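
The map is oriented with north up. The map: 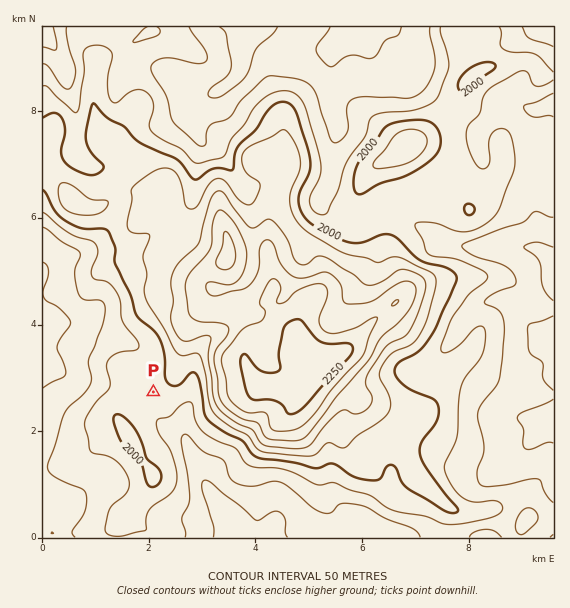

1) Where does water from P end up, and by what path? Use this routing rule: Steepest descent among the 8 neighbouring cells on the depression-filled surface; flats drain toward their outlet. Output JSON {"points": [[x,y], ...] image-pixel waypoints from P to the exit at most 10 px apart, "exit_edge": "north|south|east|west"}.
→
{"points": [[153, 392], [147, 403], [153, 413], [164, 424], [175, 432], [185, 440], [191, 451], [195, 461], [200, 472], [205, 483], [212, 493], [220, 504], [228, 515], [233, 525], [233, 536], [232, 537]], "exit_edge": "south"}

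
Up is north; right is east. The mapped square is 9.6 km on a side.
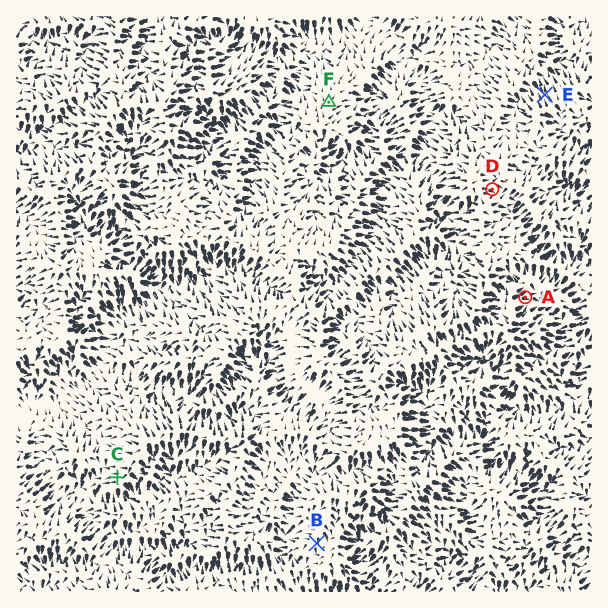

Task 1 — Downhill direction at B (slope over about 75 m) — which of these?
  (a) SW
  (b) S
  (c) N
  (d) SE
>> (b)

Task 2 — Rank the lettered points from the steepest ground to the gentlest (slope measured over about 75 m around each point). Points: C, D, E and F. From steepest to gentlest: E C D F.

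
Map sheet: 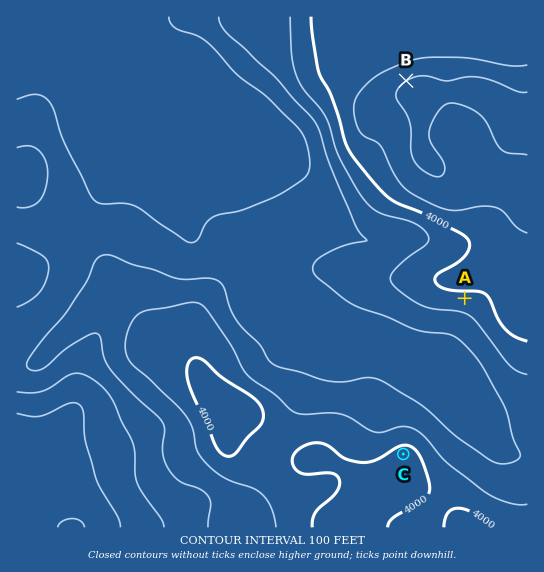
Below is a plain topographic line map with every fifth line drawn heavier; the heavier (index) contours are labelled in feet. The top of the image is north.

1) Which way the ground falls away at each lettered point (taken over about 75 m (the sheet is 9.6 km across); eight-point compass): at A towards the S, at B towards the NW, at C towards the N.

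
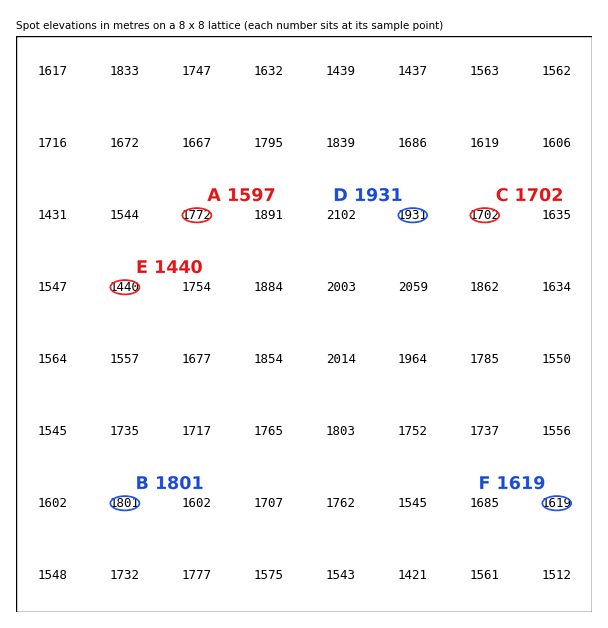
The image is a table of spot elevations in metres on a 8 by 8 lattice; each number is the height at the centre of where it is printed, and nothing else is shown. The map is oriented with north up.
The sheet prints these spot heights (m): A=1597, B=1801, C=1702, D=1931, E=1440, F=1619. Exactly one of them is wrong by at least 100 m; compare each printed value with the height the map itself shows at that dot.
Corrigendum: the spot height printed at A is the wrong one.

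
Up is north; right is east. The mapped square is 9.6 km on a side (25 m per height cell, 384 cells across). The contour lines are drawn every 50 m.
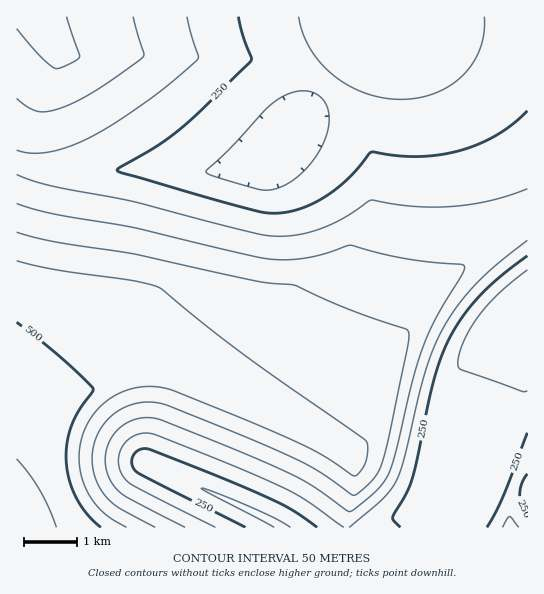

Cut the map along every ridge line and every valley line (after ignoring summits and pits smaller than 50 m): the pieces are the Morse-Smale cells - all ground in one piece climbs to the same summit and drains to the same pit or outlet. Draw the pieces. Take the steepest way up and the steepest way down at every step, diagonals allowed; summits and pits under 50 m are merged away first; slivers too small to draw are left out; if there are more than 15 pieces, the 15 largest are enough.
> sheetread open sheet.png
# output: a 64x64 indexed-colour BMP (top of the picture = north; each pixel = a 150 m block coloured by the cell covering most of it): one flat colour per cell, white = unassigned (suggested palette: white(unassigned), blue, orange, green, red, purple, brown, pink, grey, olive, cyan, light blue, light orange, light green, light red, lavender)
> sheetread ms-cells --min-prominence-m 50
<image width="64" height="64" href="data:image/bmp;base64,Qk12CAAAAAAAAHYAAAAoAAAAQAAAAEAAAAABAAQAAAAAAAAIAAATCwAAEwsAABAAAAAAAAAA////ALR3HwAOf/8ALKAsACgn1gC9Z5QAS1aMAMJ34wB/f38AIr28AM++FwDox64AeLv/AIrfmACWmP8A1bDFADMzMzMzMzMzMzMzMzMzMzMzMzMzNERERERERERFVVVVMzMzMzMzMzMzMzMzMzMzMzMzMzM0RERERERERERVVVUzMzMzMzMzMzMzMzMzMzMzMzMzMzNERERERERERFVVVTMzMzMzMzMzMzMzMzMzMzMzMzMzM0RERERERERERVVVMzMzMzMzMzMzMzMzMzMzMzMzMzMzRERERERERERFVVUzMzMzMzMzMzMzMzMzMzMzMzMzMzNEREREREREREVVVTMzMzMzMzMzMzMzMzMzMzMzMzMzM0RERERERERERFVVMzMzMzMzMzMzMzMzMzMzMzMzMzMzREREREREREREVVUzMzMzMzMzMzMzMzMzMzMzMzMzMzRERERERERERERVVRMzMzMzMzMzMzMzMzMzMzMzMzMxREREREREREREREVVETMzMzMzMzMzMzMzMzMzMzMzMxFERERERERERERERVUREzMzMzMzMzMzMzMzMzMzMzMRERRERERERERERERFVRERMzMzMzMzMzMzMzMzMzMxEREREUREREREREREREVVERETMzMzMzMzMzMzMzMzMRERERERFERERERERERERFUREREzMzMzMzMzMzMzMzEREREREREUREREREREREREVRERERMzMzMzMzMzMzMxERERERERERFERERERERERERVERERETMzMzMzMzMzMREREREREREREUREREREREREREUREREREzMzMzMzMxERERERERERERERFERERERERERERREREREREzMzMzMREREREREREREREREURERERERERERFERERERERERERERERERERERERERERERFEREREREREREQREREREREREREREREREREREREREREREURERERERERERBERERERERERERERERERERERERERERERFEREREREREREEREREREREREREREREREREREREREREREUREREREREREQRERERERERERERERERERERERERERERERFERERERERERBERERERERERERERERERERERERERERERERREREREREREERERERERERERERERERERERERERERERERFEREREREREQRERERERERERERERERERERERERERERERERRERERERERBEREREREREREREREREREREREREREREREREUREREREREERERERERERERERERERERERERERERERERERREREREREQREREREREREREREREREREREREREREREREREURERERERBERERERERERERERERERERERERERERERERERFEREREREERERERERERERERERERERERERERERERERERERREREREQRERERERERERERERERERERERERERERERERERERRERERBEREREREREREREREREREREREREREREREREREREUREREERERERERERERERERERERERERERERERERERERERFEREQRERERERERERERERERERERERERERERERERERERERFERBERERERERERERERERERERERERERERERERERERERERREERERERERERERERERERERERERERERERERERERERERERQRERERERERERERERERERERERERERERERERERERERERERERERERERERERERERERERERERERERERERERERERERERERERERERERERERERERERERERERERERERERERERERERERERERERERERERERERERERERERERERERERERERERERERERERERERERERERERERERERERERERERERERERERERERERERERERERERERERERERERERERERERERERERERERERERERERERERERERERERERERERERERERERERERERERERESIiIiIiIiIiIiIiIiIiIiERERERERERERERERERERERIiIiIiIiIiIiIiIiIiIiIhEREREREREREREREREREREiIiIiIiIiIiIiIiIiIiIiIRERERERERERERERERERESIiIiIiIiIiIiIiIiIiIiIiERERERERERERERERERERIiIiIiIiIiIiIiIiIiIiIiIREREREREREREREREREREiIiIiIiIiIiIiIiIiIiIiIiERERERERERERERERERESIiIiIiIiIiIiIiIiIiIiIiIhERERERERERERERERERIiIiIiIiIiIiIiIiIiIiIiIiIREREREREREREREREREiIiIiIiIiIiIiIiIiIiIiIiIiERERERERERERERERESIiIiIiIiIiIiIiIiIiIiIiIiIRERERERERERERERERIiIiIiIiIiIiIiIiIiIiIiIiIiEREREREREREREREREiIiIiIiIiIiIiIiIiIiIiIiIiIhERERERERERERERESIiIiIiIiIiIiIiIiIiIiIiIiIiIRERERERERERERERIiIiIiIiIiIiIiIiIiIiIiIiIiIhEREREREREREREREiIiIiIiIiIiIiIiIiIiIiIiIiIiIRERERERERERERESIiIiIiIiIiIiIiIiIiIiIiIiIiIiERERERERERERERIiIiIiIiIiIiIiIiIiIiIiIiIiIiIhEREREREREREREiIiIiIiIiIiIiIiIiIiIiIiIiIiIiIRERERERERERESIiIiIiIiIiIiIiIiIiIiIiIiIiIiIiERERERERERER"/>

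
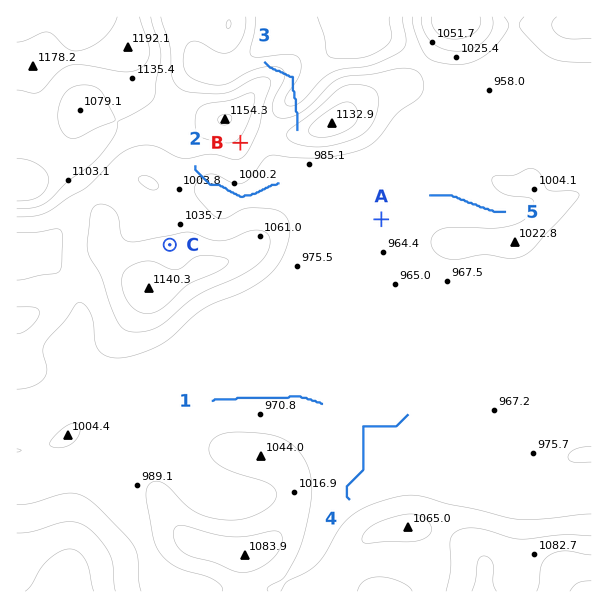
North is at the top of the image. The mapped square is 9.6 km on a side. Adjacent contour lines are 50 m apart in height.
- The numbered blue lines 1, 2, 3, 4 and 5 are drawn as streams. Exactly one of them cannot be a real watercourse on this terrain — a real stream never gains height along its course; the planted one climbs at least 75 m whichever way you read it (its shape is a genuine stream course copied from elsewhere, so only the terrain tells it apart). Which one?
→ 3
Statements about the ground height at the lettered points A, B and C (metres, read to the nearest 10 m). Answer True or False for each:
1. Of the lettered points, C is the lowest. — False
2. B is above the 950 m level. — True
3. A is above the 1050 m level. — False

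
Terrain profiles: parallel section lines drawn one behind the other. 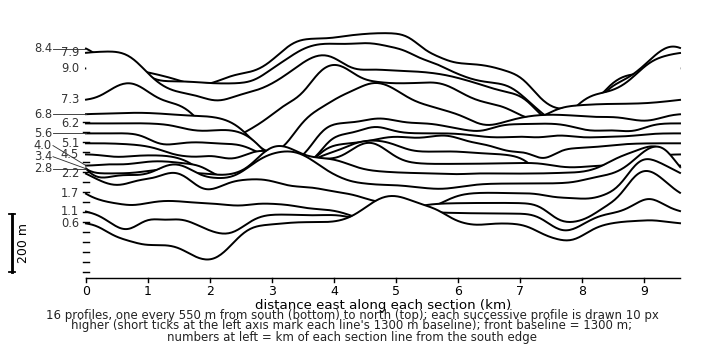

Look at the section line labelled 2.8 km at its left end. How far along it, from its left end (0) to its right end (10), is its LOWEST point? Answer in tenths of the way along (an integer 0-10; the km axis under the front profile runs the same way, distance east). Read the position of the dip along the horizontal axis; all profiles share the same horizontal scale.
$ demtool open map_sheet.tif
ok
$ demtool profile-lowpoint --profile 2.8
6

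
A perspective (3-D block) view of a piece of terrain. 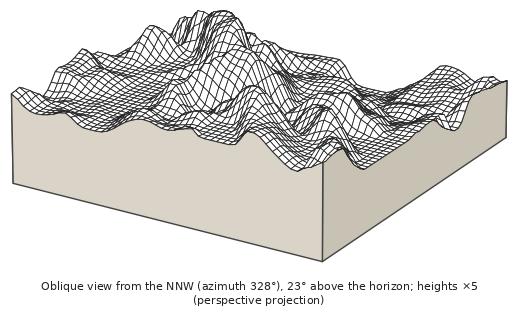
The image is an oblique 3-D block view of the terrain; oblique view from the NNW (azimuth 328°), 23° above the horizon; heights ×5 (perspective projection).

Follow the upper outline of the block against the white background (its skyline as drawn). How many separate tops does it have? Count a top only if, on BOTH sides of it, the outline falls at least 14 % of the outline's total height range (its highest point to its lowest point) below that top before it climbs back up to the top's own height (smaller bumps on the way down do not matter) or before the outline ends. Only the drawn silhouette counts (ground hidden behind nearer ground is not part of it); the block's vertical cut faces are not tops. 2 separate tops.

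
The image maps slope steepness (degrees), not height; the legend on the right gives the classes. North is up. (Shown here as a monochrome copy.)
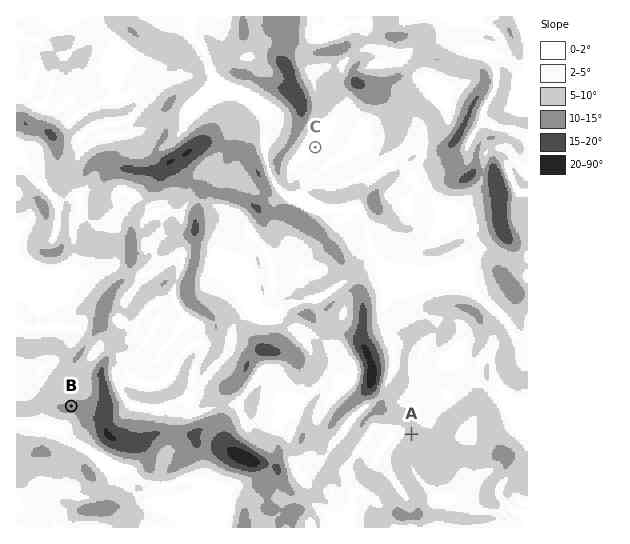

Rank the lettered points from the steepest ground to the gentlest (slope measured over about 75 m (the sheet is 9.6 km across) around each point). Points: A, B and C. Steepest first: B A C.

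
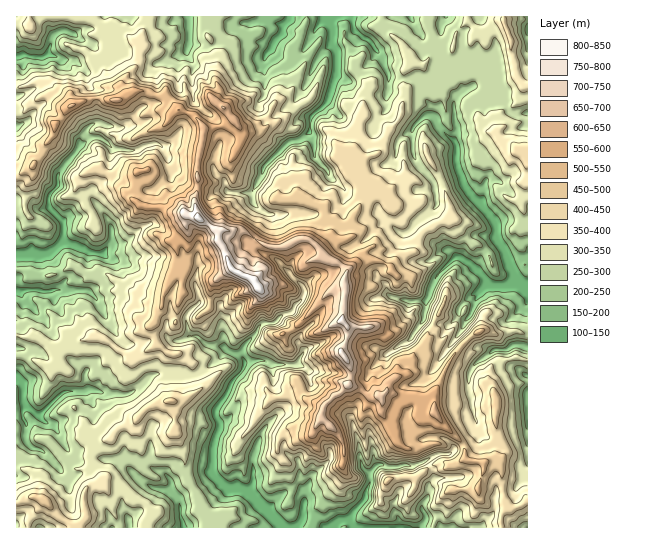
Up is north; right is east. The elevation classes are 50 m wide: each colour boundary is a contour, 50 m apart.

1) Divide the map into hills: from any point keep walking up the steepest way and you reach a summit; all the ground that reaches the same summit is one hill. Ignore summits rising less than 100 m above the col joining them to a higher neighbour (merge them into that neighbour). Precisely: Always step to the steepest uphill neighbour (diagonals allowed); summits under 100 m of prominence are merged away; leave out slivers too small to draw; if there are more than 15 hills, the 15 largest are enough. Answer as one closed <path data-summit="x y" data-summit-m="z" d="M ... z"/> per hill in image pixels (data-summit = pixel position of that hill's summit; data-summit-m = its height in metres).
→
<path data-summit="258 287" data-summit-m="846" d="M445 16l-429 1 0 361 7 7 0 16 2 4-2 13 4 7-2 13 8 10 9 3 8 8 3 0 13-12 5 6 3 0 14-10 5-14 0-24-6-12 0-4 16 4 23 2 11-6 10-10 10-6 22 0 6 3 10 0 23-16 8-11 14 6 4 4 0 8-12 15-4 11-12 16 0 8 4 10-7 16 0 31-36 25 3 6 0 12 5 11 343-1 0-269-9-1-11 4-3-10-9-14-1-15-12-16-12-11-8-13-7-20-1-21-16-14-6-9 8-20 2-52-3-20z"/><path data-summit="342 321" data-summit-m="777" d="M342 203l-15 10-57 2-2 8-15 19 0 4 5 5 17 8 29 30-1 9-10 12-16 9 12 10 14 20 0 5-6 9 9 5 3 5-1 6-5 4-17 8-10-1 3 21-15 18-11 26 0 27-5 11 18 18 19-18 5 0 13 7 1-7 8-18 19-17 0-9 6-2 22-2-7-22 0-9 8-16 7-7 0-13 4-9 18-17 17-9 18-25 1-18-16 1-19-5-3-3-2-8-9-10 8-9 4-11 12-13 3-8-24-21-22 8-11-2z"/><path data-summit="170 401" data-summit-m="459" d="M226 349l-8 11-23 16-10 0-6-3-22 0-10 6-10 10-11 6-23-2-16-4 0 4 6 12 0 24-5 14-6 6-11 5 10 7 10-2 27 1 5 3 14 14 8-9 5-1 18 10 3 4 0 12 6 6 28-18 8-7 0-31 7-16-4-10 0-8 12-16 4-11 12-15 0-8-5-4z"/><path data-summit="43 501" data-summit-m="491" d="M18 379l-2 0 1 149 167-1-4-10-1-16-9-9-9-4-7 0-16-9-15-16-10-4-22 0-10 2-6-2-9-12-11 10-5 2-8-8-9-3-8-10 2-13-4-7 2-13-2-4 0-16z"/><path data-summit="525 151" data-summit-m="442" d="M478 87l-8 0-11 6-6 10 2 19 2 5-2 10 2 30 14 28 12 11 12 16 1 15 9 14 3 10 19-4 1-143-17-2-6-9-12-11z"/><path data-summit="511 41" data-summit-m="420" d="M527 16l-81 0-5 6 0 76-8 20 6 9 14 13 4-9-4-28 6-10 11-6 8 0 15 5 21 21 14 0z"/>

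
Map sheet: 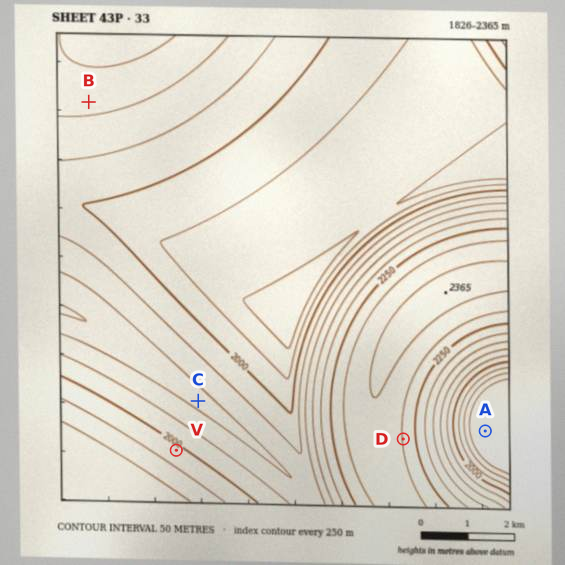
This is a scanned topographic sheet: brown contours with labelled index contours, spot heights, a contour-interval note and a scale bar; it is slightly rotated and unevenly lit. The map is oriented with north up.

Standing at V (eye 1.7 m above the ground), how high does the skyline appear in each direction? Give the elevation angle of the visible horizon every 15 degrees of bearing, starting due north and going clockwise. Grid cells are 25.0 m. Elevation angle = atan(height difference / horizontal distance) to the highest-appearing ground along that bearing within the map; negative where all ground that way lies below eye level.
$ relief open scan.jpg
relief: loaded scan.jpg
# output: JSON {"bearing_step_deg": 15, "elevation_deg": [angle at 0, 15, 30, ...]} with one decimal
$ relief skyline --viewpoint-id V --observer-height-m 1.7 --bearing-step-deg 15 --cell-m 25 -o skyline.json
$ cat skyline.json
{"bearing_step_deg": 15, "elevation_deg": [5.7, 6.4, 6.7, 6.5, 6.0, 5.0, 4.9, 3.9, 0.5, -1.4, -3.1, -4.6, -5.8, -6.5, -6.2, -5.0, -3.4, -2.6, -2.5, -1.7, 0.1, 2.1, 3.4, 4.6]}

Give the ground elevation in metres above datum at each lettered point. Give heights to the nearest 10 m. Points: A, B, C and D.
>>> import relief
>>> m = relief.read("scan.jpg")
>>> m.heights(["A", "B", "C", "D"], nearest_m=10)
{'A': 1840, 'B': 2120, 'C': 2120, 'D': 2300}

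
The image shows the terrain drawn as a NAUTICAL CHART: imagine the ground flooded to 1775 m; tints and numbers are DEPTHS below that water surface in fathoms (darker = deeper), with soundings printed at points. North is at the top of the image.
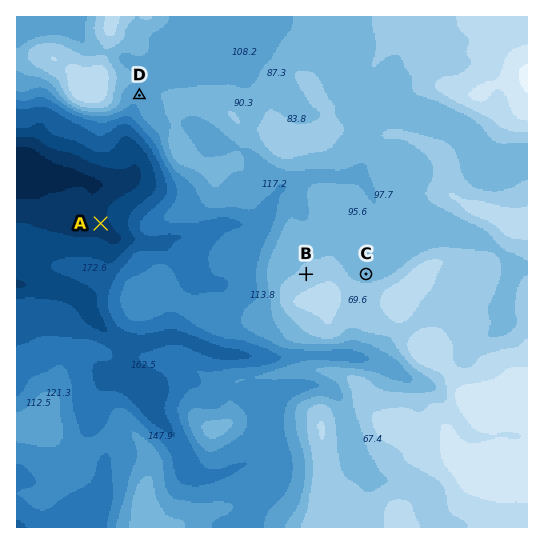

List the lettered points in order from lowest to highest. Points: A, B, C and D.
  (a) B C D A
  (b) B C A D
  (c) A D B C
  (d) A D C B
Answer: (d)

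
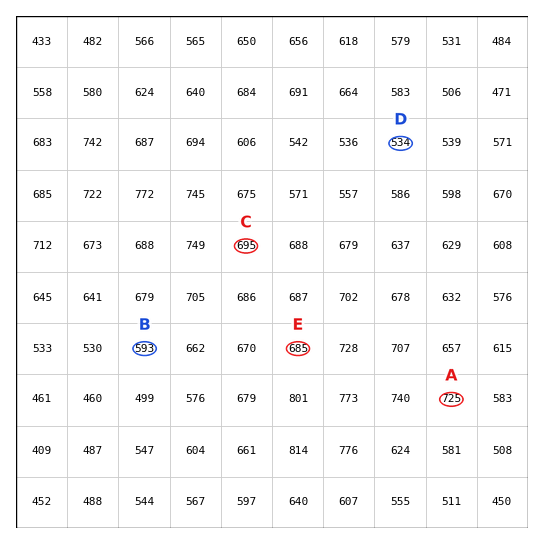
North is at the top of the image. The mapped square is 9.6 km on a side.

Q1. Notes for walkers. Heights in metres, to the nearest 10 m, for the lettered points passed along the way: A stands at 730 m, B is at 590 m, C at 700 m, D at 530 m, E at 690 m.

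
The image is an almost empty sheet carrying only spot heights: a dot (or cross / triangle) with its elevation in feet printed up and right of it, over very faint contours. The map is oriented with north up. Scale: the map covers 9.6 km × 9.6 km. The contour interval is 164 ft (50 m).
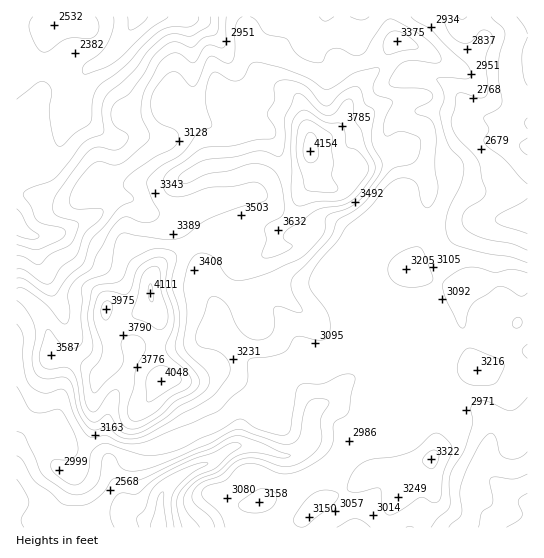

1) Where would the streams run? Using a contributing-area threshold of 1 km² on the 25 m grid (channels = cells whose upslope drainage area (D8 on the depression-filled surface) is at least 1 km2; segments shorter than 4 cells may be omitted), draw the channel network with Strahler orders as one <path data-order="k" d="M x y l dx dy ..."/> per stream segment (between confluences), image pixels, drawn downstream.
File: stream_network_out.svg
<path data-order="1" d="M511 527l16 0"/><path data-order="2" d="M141 519l2 2 12 0 3 2 0 4 1 0"/><path data-order="1" d="M134 515l7 4"/><path data-order="1" d="M490 439l0 3-4 8 0 5-1 2 0 13 28 28 6 3 7 0 1 2"/><path data-order="1" d="M367 434l-2 0-31-31-8 0"/><path data-order="1" d="M50 425l-8 0-1 1-4 0-6 3-12 12 0 10-2 6 0 44"/><path data-order="3" d="M314 411l-3 6 0 21-2 5-12 11-3 0-1 1-14 0-4-2-6-2-4-2-4 0-2-2-5 0-1-1-19 0-12 8-5 5-8 4-11 3-11 5-12 8-13 14 0 2-1 2 0 20-2 1 0 9"/><path data-order="1" d="M17 405l0 4"/><path data-order="2" d="M326 403l-7 3-5 5"/><path data-order="2" d="M311 399l3 6 0 6"/><path data-order="1" d="M125 378l-12 20 0 3-3 5 0 4-1 1 0 14-2 1 0 33 2 2 0 6 1 2 1 6 6 8 0 3 2 4 0 4 4 8 18 17"/><path data-order="2" d="M365 371l-12 7-24 24-3 1"/><path data-order="1" d="M371 369l-6 2"/><path data-order="1" d="M305 350l5 9 0 38 1 2"/><path data-order="2" d="M379 347l0 4-4 10-10 10"/><path data-order="1" d="M495 337l7 6 5 3 7 1 1 2 8 0 2 1 2 0 0 1"/><path data-order="1" d="M394 333l-3 2-6 3 0 4-6 5"/><path data-order="1" d="M62 311l-8-13-4-15-9-14 0-3-2-1 0-26-5-4"/><path data-order="2" d="M354 299l0 2 4 4 0 2 4 7 0 3 3 5 13 16 1 3 0 6"/><path data-order="1" d="M207 290l6 8 2 7 0 18 2 2 0 4 2 4 3 1 36 36 3 1 18 0 7 3 25 25"/><path data-order="1" d="M343 283l11 16"/><path data-order="2" d="M34 235l-3 0-9-5-5-5 0-3"/><path data-order="2" d="M47 235l-13 0"/><path data-order="1" d="M59 235l-12 0"/><path data-order="1" d="M481 222l6 0 2-1 18 0 2-2 18 0 0-1"/><path data-order="1" d="M391 221l0 1-5 5-11 7-14 13-11 18 0 2-3 4 0 6 7 10 0 12"/><path data-order="1" d="M247 194l-10 1-2 2-6 0-2 1-9 0-1 1-11 2-20 9-9 1-2 2-25 0-3-2-8-8-6-4-6 0-1-1-11 0-2 1-16 16-6 2-4 2-2 0-16 11-7 1-1 2-4 0-2 1-6 0-2 1"/><path data-order="1" d="M517 143l10 3 0 1"/><path data-order="1" d="M126 137l-4 0-1 1-10 0-8-5-6-7-2 0-17-17 0-18"/><path data-order="1" d="M241 131l-20 0-12-6-11-11-1-8-2-1 0-6-1-1 0-45-1-2 0-22-2-2 0-2-6-7"/><path data-order="1" d="M63 129l12-15 0-4 2-1 0-16 1-2"/><path data-order="1" d="M390 126l12-12 4 0 1-1 8 0 2-2 54 0 4 3"/><path data-order="2" d="M475 114l6 3 4 0 1 1 12 0 1 1 8 0 2 2 18 0 0 2"/><path data-order="2" d="M78 91l0-5 1-1 0-3 6-9 6-7 12-5 18-18 5-9 7-8 4-9"/><path data-order="1" d="M422 75l9 2 12 5 32 32"/><path data-order="1" d="M226 55l-1-5-6-9-20-20-14-3"/><path data-order="1" d="M314 50l0-11 4-4 5-9 0-9 3 0"/><path data-order="2" d="M185 18l-3 0-1-1-44 0"/>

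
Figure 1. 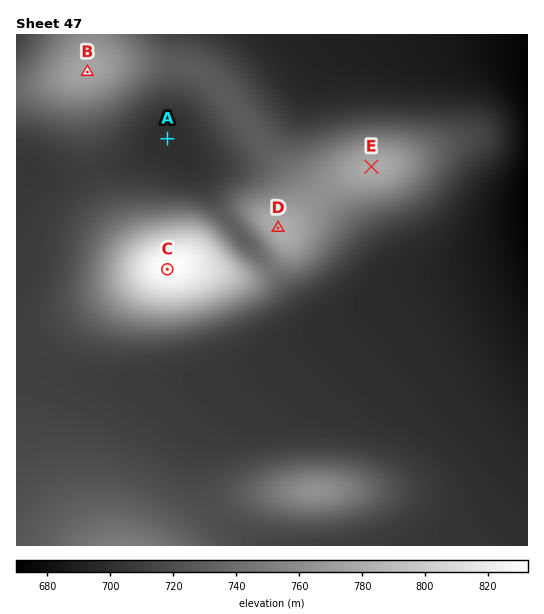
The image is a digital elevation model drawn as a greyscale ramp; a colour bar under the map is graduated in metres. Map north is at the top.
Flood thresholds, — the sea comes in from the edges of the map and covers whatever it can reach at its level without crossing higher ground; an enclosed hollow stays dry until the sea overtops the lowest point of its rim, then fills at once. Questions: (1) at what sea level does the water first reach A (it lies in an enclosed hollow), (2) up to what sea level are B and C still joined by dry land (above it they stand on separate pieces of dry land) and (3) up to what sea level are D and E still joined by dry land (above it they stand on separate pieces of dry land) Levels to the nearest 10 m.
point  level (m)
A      710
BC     730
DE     760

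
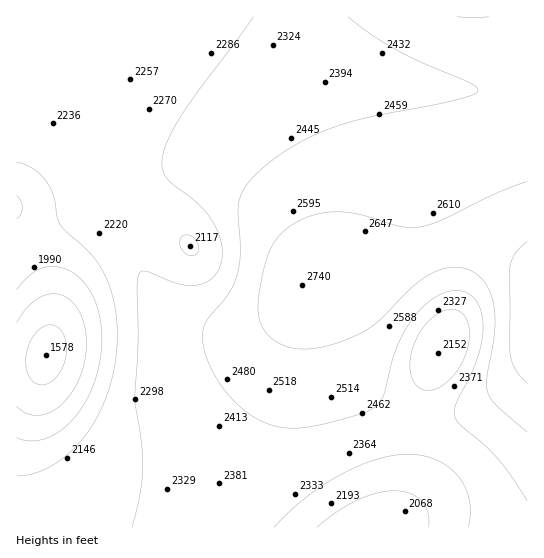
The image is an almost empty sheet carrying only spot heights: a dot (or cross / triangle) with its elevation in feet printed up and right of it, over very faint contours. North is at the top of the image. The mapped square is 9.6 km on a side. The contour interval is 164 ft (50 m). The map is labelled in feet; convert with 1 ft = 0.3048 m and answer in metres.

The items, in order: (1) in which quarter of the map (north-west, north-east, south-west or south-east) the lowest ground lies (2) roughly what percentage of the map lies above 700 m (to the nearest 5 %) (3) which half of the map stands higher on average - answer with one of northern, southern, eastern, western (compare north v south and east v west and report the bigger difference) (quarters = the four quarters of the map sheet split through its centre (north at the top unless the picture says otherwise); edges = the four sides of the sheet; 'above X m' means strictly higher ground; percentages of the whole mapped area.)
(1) The lowest ground is in the south-west quarter.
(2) Ground above 700 m makes up about 65 % of the sheet.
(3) The eastern half stands higher on average than the western half.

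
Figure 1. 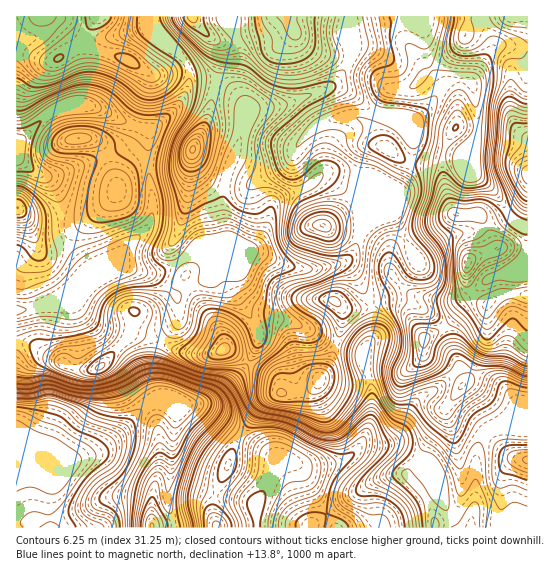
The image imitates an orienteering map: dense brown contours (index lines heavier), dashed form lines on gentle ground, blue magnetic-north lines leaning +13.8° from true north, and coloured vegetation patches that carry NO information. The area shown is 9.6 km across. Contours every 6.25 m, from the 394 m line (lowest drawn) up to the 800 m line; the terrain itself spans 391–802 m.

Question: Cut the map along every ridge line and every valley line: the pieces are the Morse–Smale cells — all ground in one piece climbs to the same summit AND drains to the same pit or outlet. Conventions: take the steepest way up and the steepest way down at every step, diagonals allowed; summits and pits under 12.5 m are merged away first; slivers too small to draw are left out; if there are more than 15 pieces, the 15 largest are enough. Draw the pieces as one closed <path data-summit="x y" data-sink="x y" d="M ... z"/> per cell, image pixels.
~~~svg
<path data-summit="527 174" data-sink="17 445" d="M527 16l-178 0-1 25 4 13-8 17-10 13-47 20-32 4-8 5-7 28-9 21-7 24-1 31 2 20-34 15-11 9 7 13-15 17 6 4 11-8 18-9 0-11-5-8 25 0 24-10 9-8 7-14 6-24 10-7 27-11 11-9 8 1 10 10 21 12 1 32-9 23-3 5-9 4 11 6 16 24 10 2 14-6 25-23 0-3-23-48-14 2 13-15 7-16 8-12 6-24 0-11-2-3 14 11 32 9 2 0 15-15 1 33 18 16 20 29 5 5 9 3z"/><path data-summit="467 263" data-sink="17 445" d="M414 139l-2 20-5 15-8 12-7 16-13 15 14-2 20 40 3 11-25 23-14 6-7 0-4-3-1 2 8 7 33 0 25 14 13 12 15 39 46 22 14 17-7 10 15 1 1-189-11-4-8-8-16-25-18-16-1-33-15 15-2 0-32-9z"/><path data-summit="527 174" data-sink="17 445" d="M401 300l-32 1 4 13 2 17-11 20 0 11 4 13 35-3 10-5 8-9 2-6 6 5 25 14 7 8 2 6-16 21-6 19-32 44-2 7-13-1-23 8-57 40-3 5 159 0 6-31 0-43 5-16 9-9 11-4 12 3 15-1-1-11-15-1 7-10-14-17-46-22-15-39-18-16z"/><path data-summit="101 366" data-sink="17 445" d="M171 291l-17 16-19 6-7 25-27 29-6 2-16 0-9-2-40-23-13-1-1 102 23 6 8 6 12 6 26-6 18-9 43-43 12-5 2-5-4-12 0-22 3-12 6-12 12-12 3-8-3-19z"/><path data-summit="527 174" data-sink="257 514" d="M423 352l-2 7-18 13-28 1-7 4 4 12-1 32-10 22-12 14-12 6-15 2-15 2-16-6-10 0-5 4-12 26-7 10-1 21 2 6 52 0 15-13 46-32 23-8 14 0 1-6 32-44 6-19 16-21-2-6-7-8-25-14z"/><path data-summit="151 526" data-sink="17 445" d="M159 400l-13 5-35 36-12 10-33 12-17-4 6 8 0 8-7 27 1 24 2 2 122-1 0-6-5-15 0-21 8-74z"/><path data-summit="98 17" data-sink="17 142" d="M90 48l-16 1-19 11-14 0-20-8-5 1 1 90 33-30 15-6 29 0 35 17 16 5 6 0 18-13 14-17 6-17 0-11-3-7-20 9-15 2-29-18z"/><path data-summit="78 138" data-sink="17 142" d="M89 105l-19 0-20 8-34 30 0 14 13 11 17 9 6 6 8 19 1 29 4 6 21-14 29-28 6-16 13-12 14-5 1-33-20-5z"/><path data-summit="223 350" data-sink="17 445" d="M207 264l-2 1 2 13-2 2-16 7-13 8 4 20-1 7-14 15-6 12-3 12 0 22 4 12-1 4 8 5 20 1 18-2 9-4 26-25 12-17 5-12 0-15-6-13-19-27-1-15z"/><path data-summit="334 301" data-sink="17 445" d="M257 252l-7 0-16 7-33 0 5 5 25 11 1 15 22 33 8-4 17 0 15 4 39 21 28 8 4-2 10-19-3-24-15-29-8-11-4-3-8 0-23 5-19-1-14-4z"/><path data-summit="101 366" data-sink="17 310" d="M121 265l-8 2-35 14-11 12-13 10-37 8-1 31 14 2 44 24 21 1 6-2 27-29 7-25 19-6 17-16-14-14z"/><path data-summit="294 30" data-sink="17 445" d="M347 16l-112 0-2 15 7 18-3 38 10 24 8-3 32-4 47-20 10-13 8-17-4-13z"/><path data-summit="319 379" data-sink="257 514" d="M367 376l-18 5-28-2-8 9-6 3-30 2-8 4-12 12-16 26 25 16 10 10 1 3 4-3 10 0 18 6 32-6 8-4 10-10 10-21 3-16 0-21z"/><path data-summit="319 379" data-sink="17 445" d="M279 319l-17 0-7 2-2 2 6 12-2 10-5 12-12 17-26 25-9 4-17 2 9 0 9 4 35 26 16-26 12-12 8-4 30-2 6-3 8-9 28 2 19-6-5-23-30-8-39-21z"/><path data-summit="323 226" data-sink="17 445" d="M326 176l-5 0-11 9-33 15-6 9-4 18-7 14-9 8-23 9 6 1 16-7 7 0 24 12 24 5 25-2 19-8 12-28-1-32z"/>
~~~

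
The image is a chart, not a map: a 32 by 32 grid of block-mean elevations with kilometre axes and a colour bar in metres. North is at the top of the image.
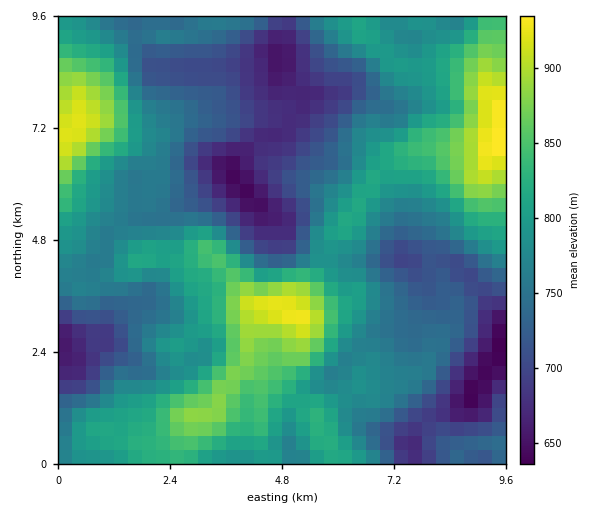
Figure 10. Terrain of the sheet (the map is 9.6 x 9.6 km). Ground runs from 630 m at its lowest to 940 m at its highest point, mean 770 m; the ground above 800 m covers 30.6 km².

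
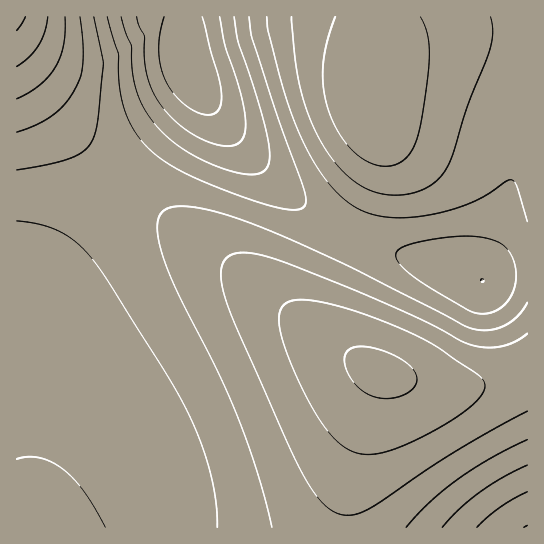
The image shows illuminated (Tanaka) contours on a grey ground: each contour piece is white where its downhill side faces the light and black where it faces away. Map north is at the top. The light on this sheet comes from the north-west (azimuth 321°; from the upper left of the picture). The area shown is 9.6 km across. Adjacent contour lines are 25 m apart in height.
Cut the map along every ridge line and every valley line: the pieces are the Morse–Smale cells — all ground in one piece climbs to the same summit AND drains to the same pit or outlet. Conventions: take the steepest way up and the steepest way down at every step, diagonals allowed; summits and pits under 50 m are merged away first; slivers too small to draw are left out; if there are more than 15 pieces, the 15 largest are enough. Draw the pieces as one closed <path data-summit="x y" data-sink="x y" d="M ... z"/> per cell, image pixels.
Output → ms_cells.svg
<path data-summit="381 371" data-sink="186 59" d="M195 81l0 12-7 13-76 81-71 94-25 26 0 28 26 12 29 20 40 38 12 14 17 26 16 32 11 34 2 17 174 0 9-55 29-100 52 12 37 2 29-6 28-9 1-99-25 0-22 7-34-13-73-20-40-19-33-24-32-29-48-54z"/><path data-summit="369 101" data-sink="186 59" d="M527 16l-344 0 0 26 2 17 6 15 22 36 26 32 30 33 38 34 27 19 27 13 33 12 53 14 36 13 20-7 25-2z"/><path data-summit="17 17" data-sink="186 59" d="M182 16l-166 1 1 290 35-40 60-80 60-62 19-23 4-9 0-11-11-29z"/><path data-summit="381 371" data-sink="527 527" d="M527 372l-28 9-29 6-37-2-38-8-13-5-30 101-7 34-1 20 183 1z"/><path data-summit="17 17" data-sink="186 59" d="M18 336l-2 1 0 190 151 1 0-17-11-34-16-32-17-26-12-14-40-38-29-20z"/>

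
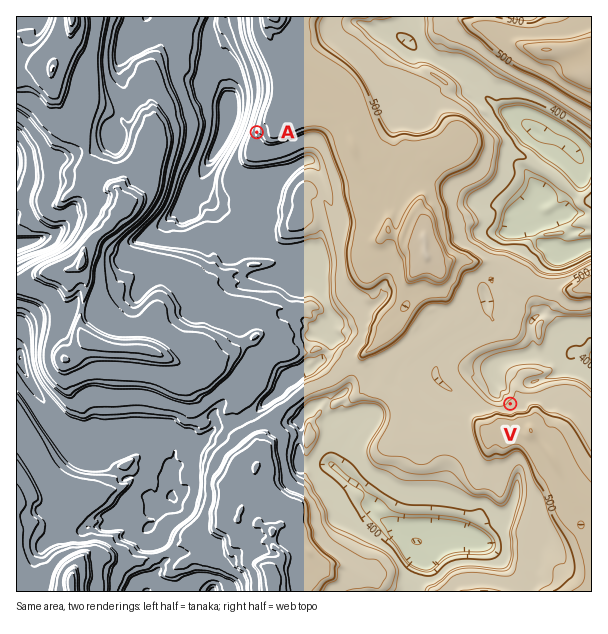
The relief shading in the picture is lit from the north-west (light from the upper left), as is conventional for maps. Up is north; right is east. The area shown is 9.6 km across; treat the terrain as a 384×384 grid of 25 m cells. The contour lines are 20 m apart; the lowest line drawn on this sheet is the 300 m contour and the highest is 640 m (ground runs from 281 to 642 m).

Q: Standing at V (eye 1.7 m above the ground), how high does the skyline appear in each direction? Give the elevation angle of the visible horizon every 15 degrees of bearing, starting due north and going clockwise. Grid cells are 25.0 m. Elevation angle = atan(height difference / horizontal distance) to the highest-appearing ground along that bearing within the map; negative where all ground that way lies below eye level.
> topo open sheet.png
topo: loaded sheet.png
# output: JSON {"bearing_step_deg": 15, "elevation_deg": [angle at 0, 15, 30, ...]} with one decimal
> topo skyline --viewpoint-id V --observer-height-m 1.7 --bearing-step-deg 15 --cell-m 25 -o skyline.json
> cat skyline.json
{"bearing_step_deg": 15, "elevation_deg": [0.6, 0.6, 1.5, -0.5, -0.3, -0.0, 1.6, 7.4, 8.6, 10.8, 12.6, 12.2, 12.4, 12.5, 11.7, 10.1, 4.9, 1.0, 0.2, 0.9, 1.5, 1.5, 2.8, 1.3]}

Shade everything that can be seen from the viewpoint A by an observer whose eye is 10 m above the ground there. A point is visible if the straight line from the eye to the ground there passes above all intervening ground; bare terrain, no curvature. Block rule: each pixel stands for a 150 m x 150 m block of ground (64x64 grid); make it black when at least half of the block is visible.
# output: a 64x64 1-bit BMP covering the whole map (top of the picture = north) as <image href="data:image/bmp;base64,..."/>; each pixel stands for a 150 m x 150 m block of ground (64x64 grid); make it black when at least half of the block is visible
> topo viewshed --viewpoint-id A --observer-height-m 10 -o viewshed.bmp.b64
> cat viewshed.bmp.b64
<image width="64" height="64" href="data:image/bmp;base64,Qk0+AgAAAAAAAD4AAAAoAAAAQAAAAEAAAAABAAEAAAAAAAACAAATCwAAEwsAAAIAAAAAAAAA////AAAAAAAAAAAAAAPAAAAAAAADgIAAAAAAAAfAAAAAAAAcP8AAAAAAAAT/gAAAAAAAAHwAAAAAAAAAcAAAAAAAAB5AAAAAAAAAAEAAAAAAAACDwAAAAAAAAMeAAAAAAAABR4AAAAAAAAEDAAAAAAAAAAYAAAAAAAAA/AAAAAAAAAD0AIAAAAAAAHwAwAAAAAAAHgDAAAAAAAAMAAAAAAAAAAgAAAAAAAAADAAAAAAAAAACAAAAAAAAAAGCAAAAAAAAAPAAAAAAAAAAOAAAAAAAIAgcAAAAAADhjx4AAAAAH+OODwAAAAD/j+4HgAAAAYA//geAAAABGH/8B4AAAAE8//8OAAAAAb///xwAAAAAv//+GAAAAAC//4QYAAAAAP//gBwQAAAB///4HAAAAAH///gcAAAAAH//+BwAAAAAH//4HgAAAAAH//+8AAAAAAf//7AAAAAAB///4AAAAAAH+QfAAAAAAA/4A4AAAAAAGPgDAAAAAAAA/AAAAAAAAAD8AAAAAAAAAPx4AAAAAAAA/HAAAAAAAAD+MAAAAAAAAP4gAAAAAAAA/iAAAAAAAAH/AAAAAAAIAf8AAAAAAARB//AAAAAABOf/8AAAAAAO5//wAAAAAA5n//AAAAAAA+H/8AAAAAAB4P/gAAAAAAPg//gAAAAAA+H/3AAAAAAD9//YAAAAAA=="/>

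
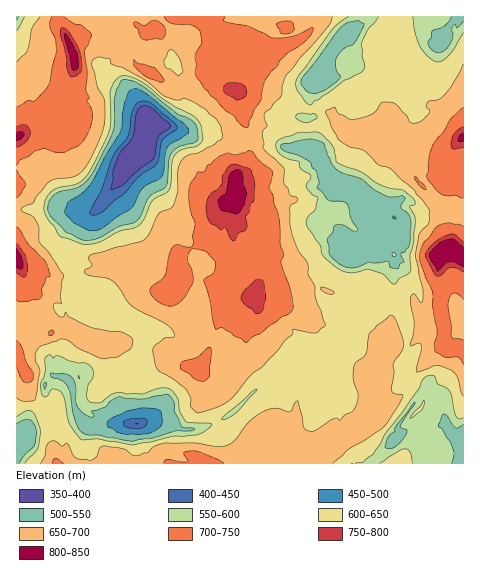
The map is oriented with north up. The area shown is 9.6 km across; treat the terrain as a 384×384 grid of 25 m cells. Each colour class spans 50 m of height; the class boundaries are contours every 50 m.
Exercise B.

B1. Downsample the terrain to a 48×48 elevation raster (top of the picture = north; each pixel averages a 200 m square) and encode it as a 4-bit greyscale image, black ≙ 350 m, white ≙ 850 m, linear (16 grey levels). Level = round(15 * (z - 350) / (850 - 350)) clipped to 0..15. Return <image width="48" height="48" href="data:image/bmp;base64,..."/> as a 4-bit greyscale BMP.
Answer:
<image width="48" height="48" href="data:image/bmp;base64,Qk32BAAAAAAAAHYAAAAoAAAAMAAAADAAAAABAAQAAAAAAIAEAAATCwAAEwsAABAAAAAAAAAAAAAAABEREQAiIiIAMzMzAERERABVVVUAZmZmAHd3dwCIiIgAmZmZAKqqqgC7u7sAzMzMAN3d3QDu7u4A////AGeKqpmaqqqqqry7qqqqqqqqmId3iHd3ZmaJqYiJmYiaqqqpqqqqqqqqqYh3d3d3ZmZ4mId3dmd4iIiIiaqqqqqpqpmHZnd3ZmZ4iHZlVERFZmeIiJqqqqmZqqqYZnd2ZmZ4h2ZlQyI0VneIiImqqpiJmqqpdndmZ3eIh2ZmVURFZ4mIh4iZmZiIiZqql3d2eIiIh2d3ZmVVZ4qqmIiIiZiIiJqqqHd3eKqHh2eId3d2eJqqqYiIiIiImJmqmHd3eKqGdmeIiIiIiaqqqpiIiIiImZmqiId3ibuXZmeIiIiImqu6qqiIiIiIiJqqmIh4ibqXd3eIiIiJqry6qqqYiIiIiJqqmIqZmrqHeIiZmYiaqqu6qqqpiIiIiImqmImqu7qYiJqqqpiZqqqqqqqqmIiIiImqqYmrzKqqmaqpqpiJmaqqqrqqqIiIiIiqqZqruqqqqqmZmIiImqqqvMy6qZmYiIiaqJqruqqqmZiIiIiZqqqrzMzLqqqYiIiJmJqsuqqqmYiIiJmqqqqszMzMy6qYiIiIiJqsqruqmIiIiZqru6qszM3My6qYiIiIiJmsqsy6mIiIiaq8zLqszM3MyqmZmIiIiImsu8y6qIiJmqqrzLq7zMzMyqmYiIiIeIm8zNzLmImZqqqqvLqrvMzMuqmIh3h3d4rNzOzKiIiaqqqqvLqrzMzMuqiHZmZmZove3dypiIiZqqqqvLqrzMzMupiGZlVmZove7sqYiId4iZmqqqvMzMzMqoh2ZmVWZnrO7bqYd2VWeIiaqqvMzMzMqYh2ZmZVVXm8zKqYdlREZniaqqvMzczMqYd2ZmZVVXiru6mHVTMzRWeJqqvN3czMqYd3dmZVVXiaqpiGVDMzNFaImqzN7tzLqYh3dmVVVniaqqqHZUQyM0V4iazN7tzLqYh2ZlVWZomqqrqYd2UyIjRWeazM3tzKqIdlVVZneJqrzLqpmYdDESNFeavM3tzKmIdlVmeIiaq8zKqqqqhjIRI0eaq8zdzKmHdmZ3iImqq8y7qqqql0IREjaKqrzMuph3ZmeIiaqqq8zMuquqqWMhETZ4maqqqYdmVniImqqqq8zNzMzLqXUxETRWeJqqqYdmZniaqqqqqrzdzMzMuoZCESM1aImqqYiHd4mqqqqqqqzczMzMypZCERJFeIqrqYiHeIqqqqqpmqvMzMzMypZDESRniKq8qYiHeJmImaqYiaq7vMzMupZTI1eImqzMupiIeIiIiJmYiaqqqszMuoZURYmqqrzMyqmHZ4iIiIiIiJqqqrzMuYdlaKqqq8zcy6mHZmeIiIiIiImqqqzMuYh4m7qavMzMy6mHZmZ4iIiIiIiaqqzNuIiau6mavMzMzLqYZmZ3iIiIiIiJqqvdqZmqqqiavMzMzLupdmZ3iIiIh3iImqvduqqqqqmqvMzMzLu6l2ZniIiIdmeImqvcuqqqq6qqq8zMy7u7qHZmiIiIdmZ4mqzMuqqqvLqqrMzLuqu6qoZmeIiIdmZ3iay6qqqqqqu7vLuqqqqqqph2d4iHd3Zg=="/>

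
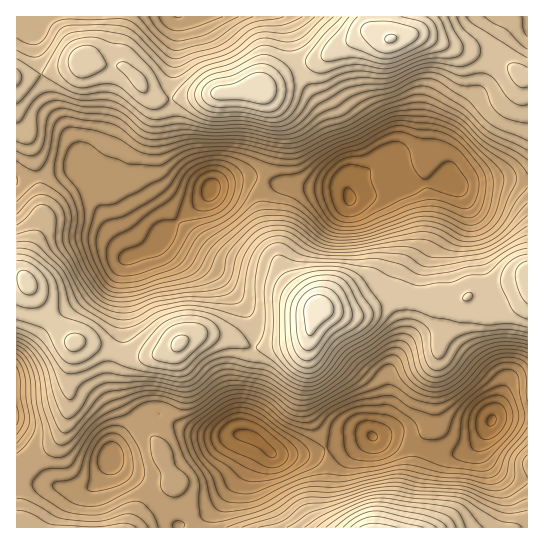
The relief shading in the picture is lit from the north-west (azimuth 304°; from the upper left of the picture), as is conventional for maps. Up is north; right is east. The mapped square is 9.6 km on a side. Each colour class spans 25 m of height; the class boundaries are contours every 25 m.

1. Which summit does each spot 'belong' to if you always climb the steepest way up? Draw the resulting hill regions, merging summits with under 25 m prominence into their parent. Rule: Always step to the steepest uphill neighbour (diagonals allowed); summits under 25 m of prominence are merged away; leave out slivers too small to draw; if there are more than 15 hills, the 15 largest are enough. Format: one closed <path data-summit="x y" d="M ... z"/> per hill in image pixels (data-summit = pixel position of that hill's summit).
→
<path data-summit="318 309" d="M383 164l-6 0-22 15-6 6-2 7-4-4-45-1-20-3-23-7-12 0-17 4-13 6-12 16-26 20-14 15 24 18 28 15 10 10 25 32 7 20-12 81-1 21-23 1-18-3-18-5-21-13-12-2-12 6-11 10-12 16-4 9 1 8 7 7 18 11 41 45 16-4 11-5 15-13 23-29 15-33 16 14 29 0 58-14 13-5 9-10 5-21 0-31 11-23 4-16-2-10-12-34 0-9 8-23 0-18-2-12-11-26-7-6-9 0 1-2 21-3 13-7-4-10z"/><path data-summit="390 39" d="M527 16l-242 0 6 18 5 31 28 46 11 32 10 20 2 26 8-10 22-15 6 0 10 5 10 15 26 0 17-3 15 4 14-4 27-2 25 1z"/><path data-summit="527 278" d="M511 179l-36 2-14 4-15-4-17 3-26 0-17 9-18 2 1 2 8 0 7 6 11 26 2 12 0 18-8 23 0 9 14 42-4 18-11 23 0 31-3 14-11 18 16 2 29 10 26 6 24-4 15-16 21-45 6-6 17-2 0-201z"/><path data-summit="27 282" d="M81 168l-65 13 0 260 12 12 19 27 11 7 16 4 16-3 11-11 8-15 4-19 8-21-9-28-1-20 10-31 2-76 2-8 4-2-18-27-11-21-8-26z"/><path data-summit="85 59" d="M177 16l-138 0-6 9 2 22 12 51 30 52 3 17 12 16 8 26 11 21 18 26 24-8 22-25 24-19 12-13 0-4-18-16-6-9-8-16-4-15-4-26 0-26 6-44z"/><path data-summit="374 527" d="M527 416l-26 0-8 3-9 16-11 13-20 7-23-3-40-13-17-3-16 7-54 12-29 0-16-14-15 33-23 29-15 13-11 5-16 4-1 2 350 1z"/><path data-summit="258 87" d="M283 16l-106 1 0 18-6 44 0 26 8 41 14 25 18 17 26-9 18-2 23 7 20 3 45 1 4 4-2-29-10-20-12-34-27-44-7-36z"/><path data-summit="179 343" d="M162 239l-9 9-26 9-4 10-2 76-10 31 1 20 9 27-8 22 1 4 16-22 8-6 12-6 12 2 21 13 18 5 18 3 24-2 0-20 12-75-4-21-12-19-26-28-28-15z"/><path data-summit="17 527" d="M110 459l-9 18-11 11-8 3-15-2-10-4-40-4-1 46 161 1 0-3-28-32-12-13-18-11z"/><path data-summit="17 77" d="M27 24l-11 1 1 155 30-4 33-9-3-17-30-52-12-51-2-21z"/>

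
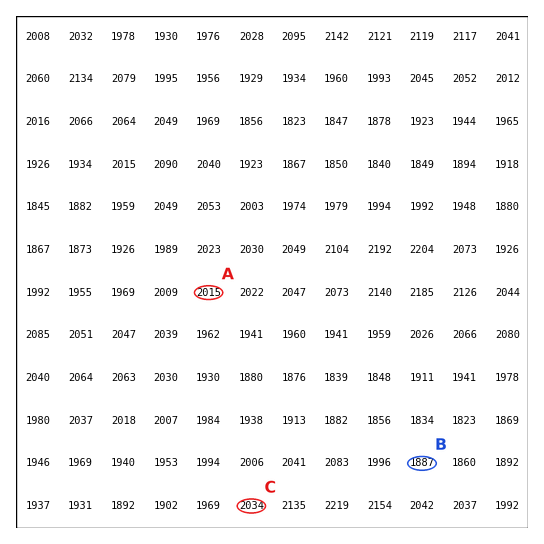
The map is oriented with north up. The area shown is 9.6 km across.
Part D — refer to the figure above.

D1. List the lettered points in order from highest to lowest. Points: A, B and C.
C A B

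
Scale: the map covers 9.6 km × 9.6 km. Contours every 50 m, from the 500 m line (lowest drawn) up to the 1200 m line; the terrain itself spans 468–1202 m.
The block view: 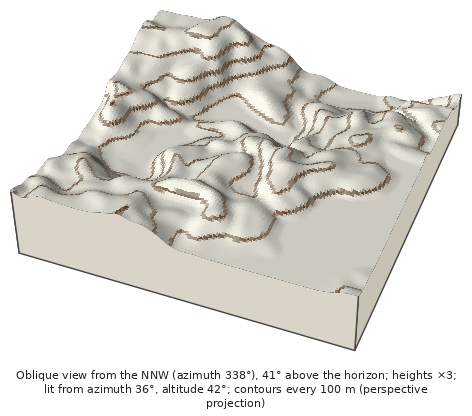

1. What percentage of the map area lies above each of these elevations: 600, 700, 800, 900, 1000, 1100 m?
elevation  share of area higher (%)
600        91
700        78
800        67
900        53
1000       23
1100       6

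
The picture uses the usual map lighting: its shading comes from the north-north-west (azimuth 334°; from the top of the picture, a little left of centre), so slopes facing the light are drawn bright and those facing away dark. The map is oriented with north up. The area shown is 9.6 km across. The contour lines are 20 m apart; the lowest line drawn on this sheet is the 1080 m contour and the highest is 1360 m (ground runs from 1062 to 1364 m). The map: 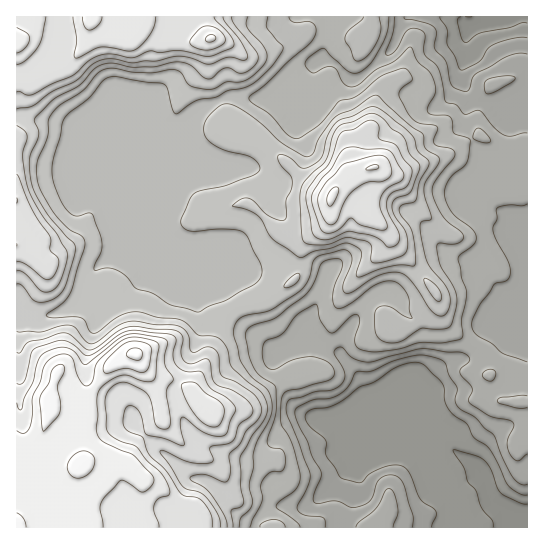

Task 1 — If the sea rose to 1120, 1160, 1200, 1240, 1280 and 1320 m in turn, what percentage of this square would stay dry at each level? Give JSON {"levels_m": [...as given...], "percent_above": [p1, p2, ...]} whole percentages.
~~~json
{"levels_m": [1120, 1160, 1200, 1240, 1280, 1320], "percent_above": [88, 72, 46, 28, 19, 6]}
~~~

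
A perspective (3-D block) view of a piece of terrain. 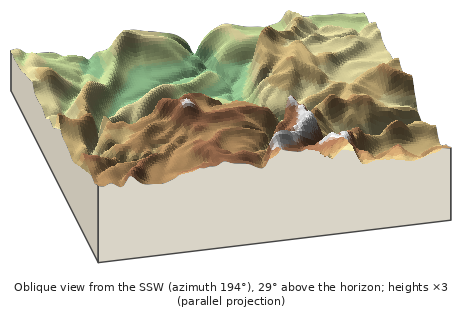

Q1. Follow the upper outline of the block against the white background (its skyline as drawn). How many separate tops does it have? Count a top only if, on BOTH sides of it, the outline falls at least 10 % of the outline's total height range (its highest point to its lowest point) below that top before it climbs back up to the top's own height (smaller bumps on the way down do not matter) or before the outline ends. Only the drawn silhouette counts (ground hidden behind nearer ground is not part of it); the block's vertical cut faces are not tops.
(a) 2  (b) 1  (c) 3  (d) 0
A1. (a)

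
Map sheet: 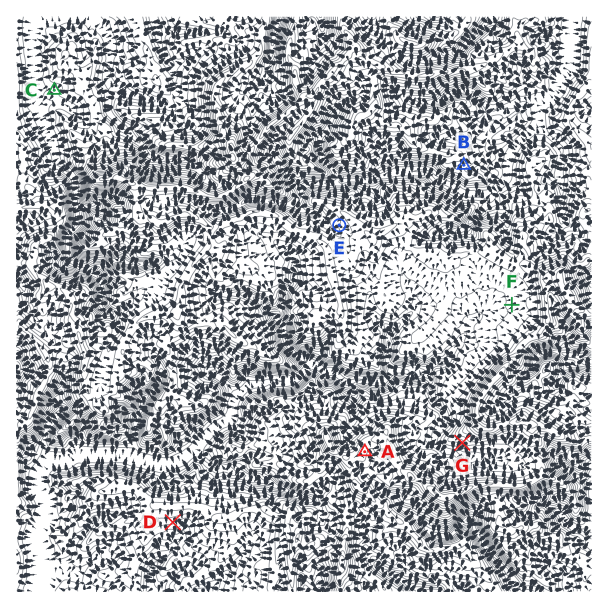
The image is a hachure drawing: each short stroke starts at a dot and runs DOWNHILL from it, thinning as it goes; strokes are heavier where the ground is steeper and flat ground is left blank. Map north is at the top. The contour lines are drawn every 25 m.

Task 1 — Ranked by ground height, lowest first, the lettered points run C B A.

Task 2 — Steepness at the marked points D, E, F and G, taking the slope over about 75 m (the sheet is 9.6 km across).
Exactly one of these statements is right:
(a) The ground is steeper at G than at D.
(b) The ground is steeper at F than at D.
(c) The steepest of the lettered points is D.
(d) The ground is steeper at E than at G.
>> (a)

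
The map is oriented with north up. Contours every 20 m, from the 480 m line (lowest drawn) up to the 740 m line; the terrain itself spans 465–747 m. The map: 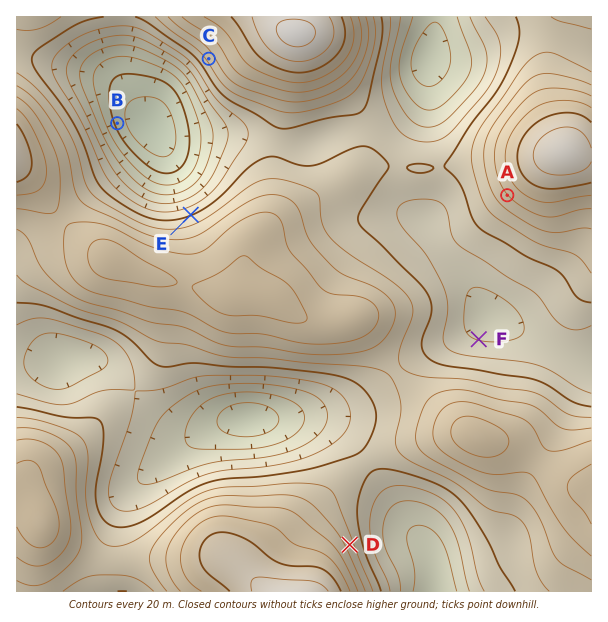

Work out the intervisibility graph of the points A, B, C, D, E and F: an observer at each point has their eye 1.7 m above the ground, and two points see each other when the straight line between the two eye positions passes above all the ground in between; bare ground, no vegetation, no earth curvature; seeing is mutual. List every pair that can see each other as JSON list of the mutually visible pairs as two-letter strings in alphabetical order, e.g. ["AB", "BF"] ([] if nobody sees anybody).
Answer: ["AD", "AF", "BC", "BE", "CE"]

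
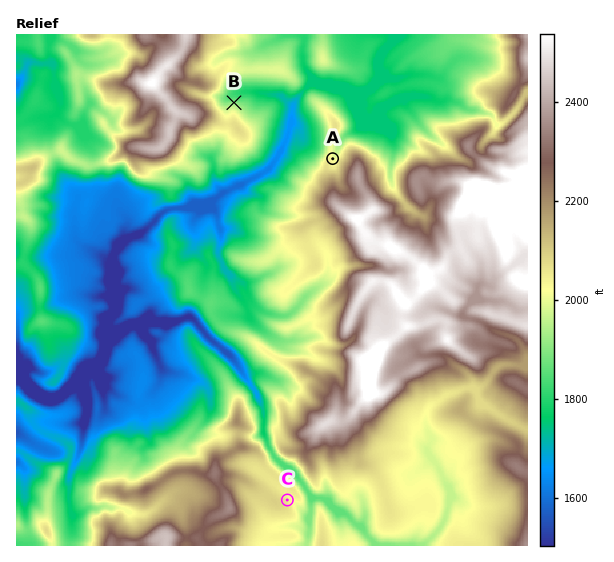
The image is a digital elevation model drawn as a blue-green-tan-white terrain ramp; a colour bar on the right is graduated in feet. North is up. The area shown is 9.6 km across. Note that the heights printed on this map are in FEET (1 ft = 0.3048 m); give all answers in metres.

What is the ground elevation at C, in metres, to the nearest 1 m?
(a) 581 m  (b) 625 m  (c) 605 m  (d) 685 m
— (b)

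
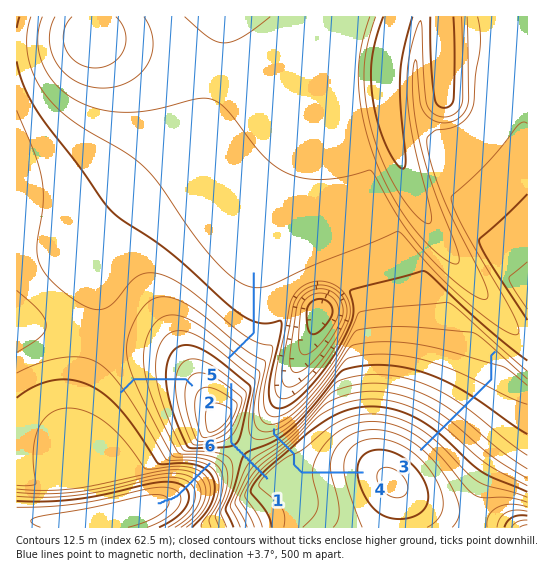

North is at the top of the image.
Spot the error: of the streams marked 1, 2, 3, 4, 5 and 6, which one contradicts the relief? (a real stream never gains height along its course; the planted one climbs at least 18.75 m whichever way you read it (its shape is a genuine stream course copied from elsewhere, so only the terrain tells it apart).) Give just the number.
1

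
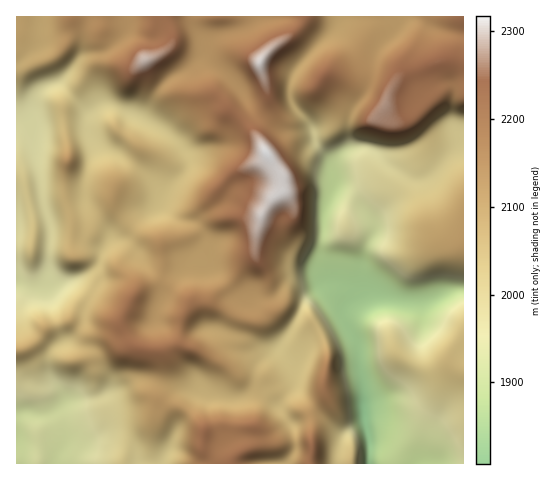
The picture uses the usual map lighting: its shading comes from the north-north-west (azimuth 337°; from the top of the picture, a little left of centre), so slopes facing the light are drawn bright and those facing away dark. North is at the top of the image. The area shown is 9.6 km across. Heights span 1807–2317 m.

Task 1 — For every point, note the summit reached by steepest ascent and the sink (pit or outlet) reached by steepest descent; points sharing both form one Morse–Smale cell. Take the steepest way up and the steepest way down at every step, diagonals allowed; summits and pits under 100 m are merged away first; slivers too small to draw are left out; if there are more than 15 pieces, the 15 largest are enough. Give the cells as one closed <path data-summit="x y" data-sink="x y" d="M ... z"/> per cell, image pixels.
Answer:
<path data-summit="266 153" data-sink="17 284" d="M103 16l-87 1 1 333 9-2 10-6 9-13 24-9 19 13 20 0 8-2 4-4 0-8 14-26 5-5 19-7 3-4 0-34 1-2 27-6 10-4 10-10 12-4 38 1 11-17 13-12-1-13-28-43-15-14-10-7-13-17-13-3-4-4-10-21-20 11-13 14-16 23-31-11-7 0-14 9-10-12-21-19 11-11 10-13 7-4 18-2 12-10-13-13z"/><path data-summit="266 153" data-sink="364 414" d="M200 57l-11 10 10 21 4 4 13 3 11 15 27 23 28 43 1 13-13 12-11 17-38-1-12 4-10 10-10 4-27 6-1 2 0 34-3 4-19 7-5 5-14 26 0 7 6 13 6 7 26 5 1 31 40 6 10 6 19 4 11 0 20-10 25 6 11-11 0-16-7-10 4 0 6-7 7-14 9-10 22-12 7-2 5-9 16-9-4-13 0-16 14-36-6-12-15-19-21-9 1-7-4-24-13-15-4-14-27 0-28-15-25-36-12-11z"/><path data-summit="385 105" data-sink="364 414" d="M463 16l-124 1-6 12-37 39-7 19 2 15 20 23 5 18 13 15 1 8 14-16 7-2 17 0 7 3 9 12 15 11 13 5 8 0 14-8 26-27 4-8z"/><path data-summit="448 363" data-sink="364 414" d="M463 289l-14 1-28 11-22-1-16-5-16-1-22 12-1 13 13 24 2 10 0 12 5 24 0 27 6 24 0 24 94-1z"/><path data-summit="463 243" data-sink="364 414" d="M463 136l-3 8-23 24-9 8-8 3-8 0-13-5-15-11-9-12-7-3-17 0-7 2-12 12-2 5 3 15-1 7 21 9 15 19 6 12-14 36 0 16 4 14 12-1 23 6 22 1 28-11 15-2z"/><path data-summit="266 153" data-sink="17 439" d="M70 320l-25 9-9 13-10 6-10 2 0 113 120 1-1-10-5-5-19-6-13-1-32 3-5 5 2-15-4-11-7-12 17-11 18 0 14-3 35-19 22 2 2-6-2-24-26-5-6-7-6-13-7 6-25 1z"/><path data-summit="312 446" data-sink="364 414" d="M343 312l-7 2-22 12-9 10-7 14-6 7-4 0 7 10 0 16-17 21 4 8 9 11 4 12 0 14-9 15 50 0 8-27 6-7 15-6-1-35-5-24 0-12-2-10-13-24z"/><path data-summit="203 431" data-sink="17 439" d="M145 379l-13 1-38 20-28 2-13 10 10 23-1 13 4-3 37-3 27 7 5 5 2 10 94-1-1-3-8 0-15-6-5-8 2-18-6-8-18-13-18-4-6-6 2-15z"/><path data-summit="260 62" data-sink="364 414" d="M339 16l-82 0-15 12-39 11-3 4-1 13 30 18 10 11 8 17 10 12 28 15 27 0-3-7-18-20-2-8 1-13 4-10 8-10 31-32z"/><path data-summit="203 431" data-sink="364 414" d="M164 382l-7 1-1 14 11 9 8 0 10 3 13 11 6 8-1 21 10 8 9 3 8 0 1 4 54 0 7-10 3-5-1-22-16-22 8-12-5 1-7-4-15-2-20 10-11 0-19-4-10-6-10 0z"/><path data-summit="145 60" data-sink="17 284" d="M116 42l-13 10-18 2-7 4-10 13-11 11 19 17 12 14 14-9 7 0 31 11 21-28 8-9 20-11-17-17-5 0-24 12-12-3z"/><path data-summit="145 60" data-sink="364 414" d="M256 16l-130 0 0 15-10 11 15 17 7 3 13-3 16-9 5 0 17 16 10-9 1-14 3-4 39-11 8-5z"/><path data-summit="266 153" data-sink="364 414" d="M365 423l-15 7-6 7-6 17-1 10 33-1 0-23z"/><path data-summit="266 153" data-sink="364 414" d="M125 16l-21 1-2 12 14 13 10-11z"/>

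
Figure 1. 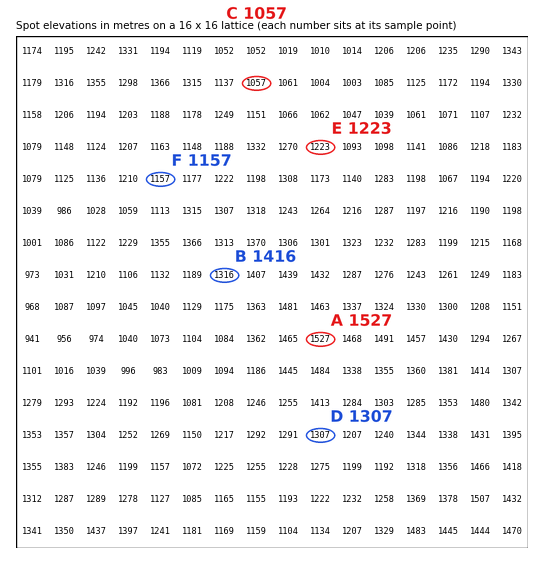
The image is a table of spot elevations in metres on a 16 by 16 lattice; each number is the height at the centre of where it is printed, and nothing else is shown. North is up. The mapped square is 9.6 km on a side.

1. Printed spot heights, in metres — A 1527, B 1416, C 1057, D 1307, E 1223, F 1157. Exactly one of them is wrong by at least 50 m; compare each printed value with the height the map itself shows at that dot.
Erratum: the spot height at B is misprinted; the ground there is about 1316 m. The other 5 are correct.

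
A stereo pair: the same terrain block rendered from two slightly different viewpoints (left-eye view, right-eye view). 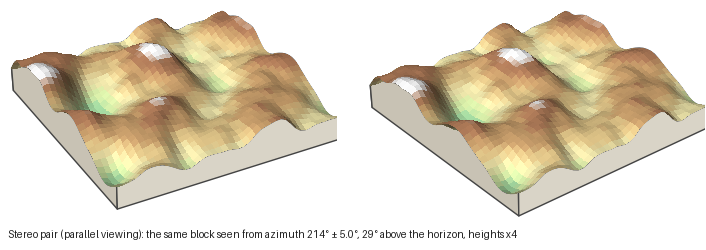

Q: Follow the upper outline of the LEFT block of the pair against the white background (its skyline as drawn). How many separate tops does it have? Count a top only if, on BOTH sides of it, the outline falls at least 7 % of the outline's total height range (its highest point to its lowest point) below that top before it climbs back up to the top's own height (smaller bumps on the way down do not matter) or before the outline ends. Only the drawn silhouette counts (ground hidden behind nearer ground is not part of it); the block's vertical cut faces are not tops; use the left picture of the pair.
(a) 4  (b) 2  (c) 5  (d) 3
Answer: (b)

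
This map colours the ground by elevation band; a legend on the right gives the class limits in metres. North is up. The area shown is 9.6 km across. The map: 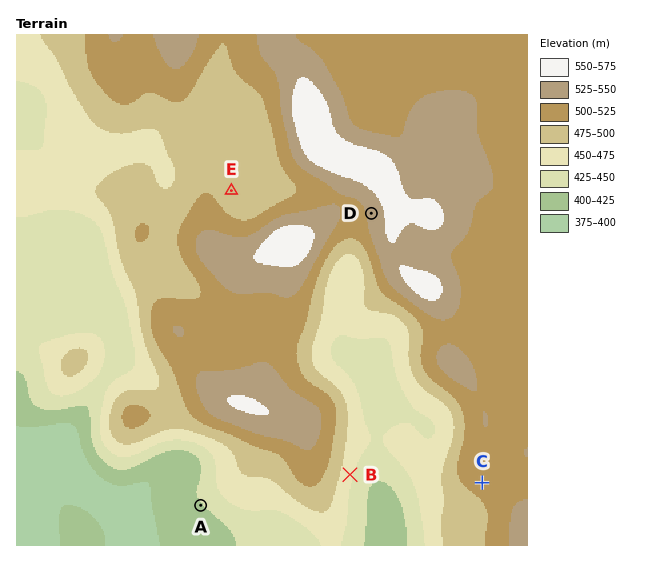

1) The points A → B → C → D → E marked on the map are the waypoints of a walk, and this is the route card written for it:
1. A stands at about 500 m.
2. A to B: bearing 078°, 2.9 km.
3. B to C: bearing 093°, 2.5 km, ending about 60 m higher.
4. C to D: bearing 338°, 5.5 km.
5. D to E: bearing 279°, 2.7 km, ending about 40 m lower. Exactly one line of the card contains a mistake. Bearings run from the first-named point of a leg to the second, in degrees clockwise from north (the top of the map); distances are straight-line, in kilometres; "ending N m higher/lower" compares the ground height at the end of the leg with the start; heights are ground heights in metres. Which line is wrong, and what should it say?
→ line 1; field height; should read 420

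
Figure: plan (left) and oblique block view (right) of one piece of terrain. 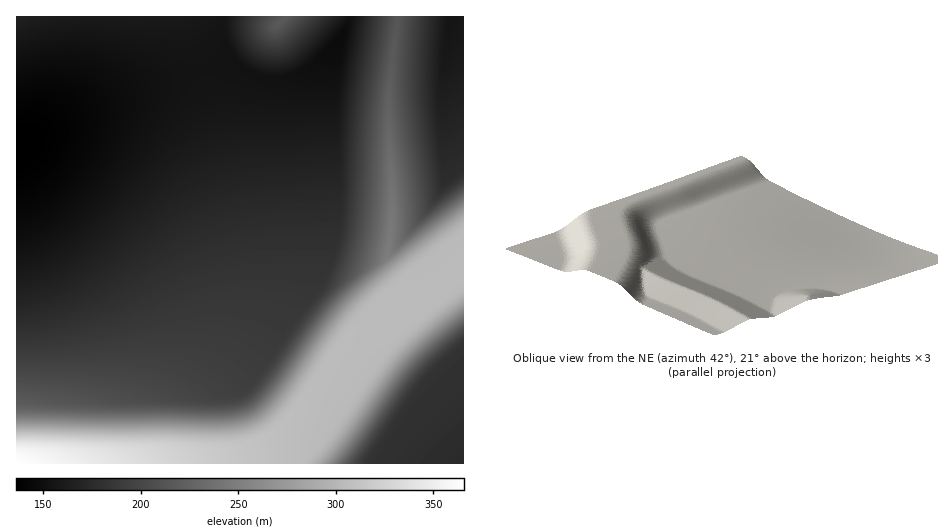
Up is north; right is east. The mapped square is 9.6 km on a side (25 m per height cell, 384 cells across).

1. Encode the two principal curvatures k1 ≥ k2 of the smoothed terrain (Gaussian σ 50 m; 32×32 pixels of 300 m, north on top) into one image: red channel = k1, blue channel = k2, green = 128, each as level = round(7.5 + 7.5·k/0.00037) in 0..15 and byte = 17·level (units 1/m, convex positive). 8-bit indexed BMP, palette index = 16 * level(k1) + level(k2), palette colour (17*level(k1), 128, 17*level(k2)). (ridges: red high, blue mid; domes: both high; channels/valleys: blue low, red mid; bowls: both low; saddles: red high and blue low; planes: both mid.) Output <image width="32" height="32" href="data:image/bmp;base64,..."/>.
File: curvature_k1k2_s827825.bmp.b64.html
<image width="32" height="32" href="data:image/bmp;base64,Qk02CAAAAAAAADYEAAAoAAAAIAAAACAAAAABAAgAAAAAAAAEAAATCwAAEwsAAAABAAAAAAAAAIAAABGAAAAigAAAM4AAAESAAABVgAAAZoAAAHeAAACIgAAAmYAAAKqAAAC7gAAAzIAAAN2AAADugAAA/4AAAACAEQARgBEAIoARADOAEQBEgBEAVYARAGaAEQB3gBEAiIARAJmAEQCqgBEAu4ARAMyAEQDdgBEA7oARAP+AEQAAgCIAEYAiACKAIgAzgCIARIAiAFWAIgBmgCIAd4AiAIiAIgCZgCIAqoAiALuAIgDMgCIA3YAiAO6AIgD/gCIAAIAzABGAMwAigDMAM4AzAESAMwBVgDMAZoAzAHeAMwCIgDMAmYAzAKqAMwC7gDMAzIAzAN2AMwDugDMA/4AzAACARAARgEQAIoBEADOARABEgEQAVYBEAGaARAB3gEQAiIBEAJmARACqgEQAu4BEAMyARADdgEQA7oBEAP+ARAAAgFUAEYBVACKAVQAzgFUARIBVAFWAVQBmgFUAd4BVAIiAVQCZgFUAqoBVALuAVQDMgFUA3YBVAO6AVQD/gFUAAIBmABGAZgAigGYAM4BmAESAZgBVgGYAZoBmAHeAZgCIgGYAmYBmAKqAZgC7gGYAzIBmAN2AZgDugGYA/4BmAACAdwARgHcAIoB3ADOAdwBEgHcAVYB3AGaAdwB3gHcAiIB3AJmAdwCqgHcAu4B3AMyAdwDdgHcA7oB3AP+AdwAAgIgAEYCIACKAiAAzgIgARICIAFWAiABmgIgAd4CIAIiAiACZgIgAqoCIALuAiADMgIgA3YCIAO6AiAD/gIgAAICZABGAmQAigJkAM4CZAESAmQBVgJkAZoCZAHeAmQCIgJkAmYCZAKqAmQC7gJkAzICZAN2AmQDugJkA/4CZAACAqgARgKoAIoCqADOAqgBEgKoAVYCqAGaAqgB3gKoAiICqAJmAqgCqgKoAu4CqAMyAqgDdgKoA7oCqAP+AqgAAgLsAEYC7ACKAuwAzgLsARIC7AFWAuwBmgLsAd4C7AIiAuwCZgLsAqoC7ALuAuwDMgLsA3YC7AO6AuwD/gLsAAIDMABGAzAAigMwAM4DMAESAzABVgMwAZoDMAHeAzACIgMwAmYDMAKqAzAC7gMwAzIDMAN2AzADugMwA/4DMAACA3QARgN0AIoDdADOA3QBEgN0AVYDdAGaA3QB3gN0AiIDdAJmA3QCqgN0Au4DdAMyA3QDdgN0A7oDdAP+A3QAAgO4AEYDuACKA7gAzgO4ARIDuAFWA7gBmgO4Ad4DuAIiA7gCZgO4AqoDuALuA7gDMgO4A3YDuAO6A7gD/gO4AAID/ABGA/wAigP8AM4D/AESA/wBVgP8AZoD/AHeA/wCIgP8AmYD/AKqA/wC7gP8AzID/AN2A/wDugP8A/4D/AKiomJeXl5eXh4eHh4eHh4eHh4eHqPjIhHByh4eHh4eH+fj4+Pf39/f3+Pj49/f358eXh4eHqPi4hYCFh4eHh4eol5eXl5enp6e4uLi3t7fG5vbHh4eHyPing4CHh4eHh4GBgYFxcXJycoODg3Nzc2R0tffHh4eH6OiGcXKHh4eHhISDg4ODc3NygYGBcXFxYFBkt/enh4eX98eFcHSHh4eHh4eHh4eHh4eHh4eHh4d3cnB1x/eXh4e396dzcHaHh4eHh4eHh4eHh4eHh4eHh4eHcXGW59eHh4fn54ZycHaHh4eHh4eHh4eHh4eHh4eHh4d2cHOn+LiHh5f314ZxcHZ3h4eHh4eHh4eHh4eHh4eHh4d0gIXI+JiHh6f314ZycHeHh4eHh4eHh4eHh4eHh4eHh4eBgZfo6IeHh6f315dzd3eHh4eHh4eHh4eHh4eHh4eHh4aAg6f42IeHh5f356d3d4eHh4eHh4eHh4eHh4eIiIiHh4WAhLj42IeHh5fn93d3d4eHh4eHh4eHh4eIiIiIiIiHh3Nwgrf42IeHh4fHd3d3h4eHh4eHh4eHiIiIiIiIiIiHh3NzgKT46JeHh4d3d3d3h4eHh4eHh4iIiIiIiIiIiIeHc3d3gqDX+KeHh3d3d3eHh4eHh4eHiIiIiIiIiIiIh4eFdYeH5YDX+MeHd3d3d3eHh4eHh4eIiIiIiIiIiIiHh4Z0h4f3kYC39+d3d3d3d3eHh4eHh4iIiIiIiIiIiIeHh3R3d+eYgICn53d3d3d3d4eHh4eHh4eIiIiIiIiIh4eHdHd356iHcHGXd3d3d3d3h4eHh4eHh4eIiIiIiIiHh4d0d3fnqIeGcHF3d3d3d3eHh4eHh4eHh4eHh4iIh4eHh3R3d/iYh4dycHd3d3d3d4eHh4eHh4eHh4eHh4eHh4eHhIeH+JiHh4OHd3d3d3d3h4eHh4eHh4eHh4eHh4d3d4aEh4f4h4eHhId3d3d3d3eHh4eHh4eHh4eHh4eHd3d3doWHh/iHd3eEh3d3d3d3d4eHh4eHh4eHh4eHh4d3d3d2hYeH+Id3d3SHd3d3d3d3h4eHh4eHh4eHh4eHh3d3d3aFh4f4h3d2dId3d3d3d3eHh4eHh4eHh4eHh4eHd3d3doWHh/iHd3d0h3d3d3d3d4eHh4eHh4eHh4eHhISEh3d2hIeH94d3d3R3d3d3d3d3h4eHh4eHh4eHhoOWl5aDdXd0d3fnl3d3c3d3d3d3d3eHh4eHh4eHh4eDl6enl4eEdXN3d9e3d3dzd3d3d3d3h4eHh4eHh4eHhpWYuNiXh4d0cXd3t9d3d3N3d3d3d3eHh4eHh4eHh4eFlZi4+siHh3dwdneX93d3dHc="/>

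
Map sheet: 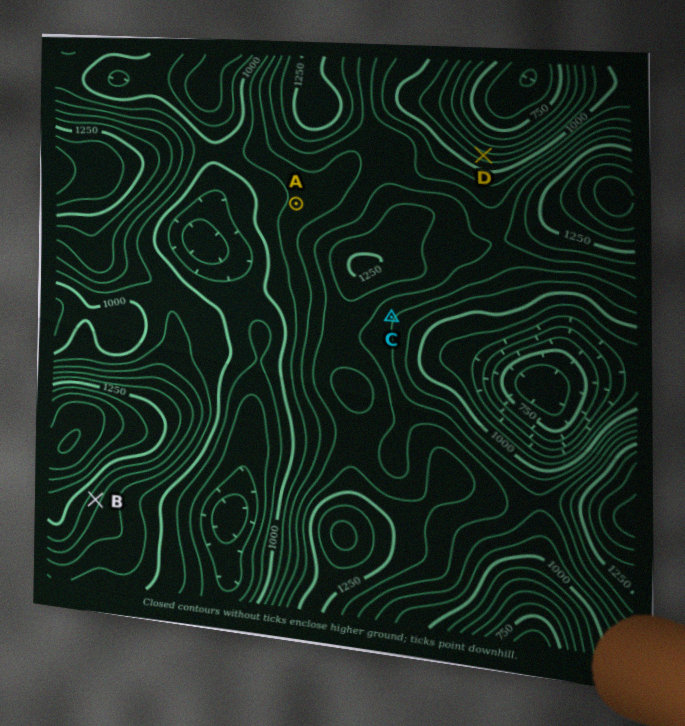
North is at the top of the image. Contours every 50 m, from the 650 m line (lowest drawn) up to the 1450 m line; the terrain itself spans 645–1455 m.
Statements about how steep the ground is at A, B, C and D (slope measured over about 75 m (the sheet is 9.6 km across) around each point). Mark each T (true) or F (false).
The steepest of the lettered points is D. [T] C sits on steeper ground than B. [F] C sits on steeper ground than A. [T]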